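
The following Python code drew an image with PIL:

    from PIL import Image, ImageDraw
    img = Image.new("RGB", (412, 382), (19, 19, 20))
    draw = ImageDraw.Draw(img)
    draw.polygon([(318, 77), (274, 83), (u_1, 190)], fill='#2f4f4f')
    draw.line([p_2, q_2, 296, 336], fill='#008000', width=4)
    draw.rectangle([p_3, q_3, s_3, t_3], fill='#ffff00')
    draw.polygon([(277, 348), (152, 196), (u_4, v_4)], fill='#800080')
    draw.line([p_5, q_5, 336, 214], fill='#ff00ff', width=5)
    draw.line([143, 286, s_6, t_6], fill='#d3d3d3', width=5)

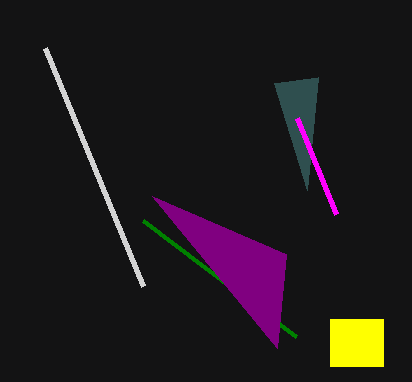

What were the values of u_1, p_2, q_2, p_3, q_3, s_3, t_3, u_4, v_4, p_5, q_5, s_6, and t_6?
u_1 = 307; p_2 = 143; q_2 = 220; p_3 = 330; q_3 = 319; s_3 = 383; t_3 = 366; u_4 = 286; v_4 = 254; p_5 = 297; q_5 = 118; s_6 = 45; t_6 = 48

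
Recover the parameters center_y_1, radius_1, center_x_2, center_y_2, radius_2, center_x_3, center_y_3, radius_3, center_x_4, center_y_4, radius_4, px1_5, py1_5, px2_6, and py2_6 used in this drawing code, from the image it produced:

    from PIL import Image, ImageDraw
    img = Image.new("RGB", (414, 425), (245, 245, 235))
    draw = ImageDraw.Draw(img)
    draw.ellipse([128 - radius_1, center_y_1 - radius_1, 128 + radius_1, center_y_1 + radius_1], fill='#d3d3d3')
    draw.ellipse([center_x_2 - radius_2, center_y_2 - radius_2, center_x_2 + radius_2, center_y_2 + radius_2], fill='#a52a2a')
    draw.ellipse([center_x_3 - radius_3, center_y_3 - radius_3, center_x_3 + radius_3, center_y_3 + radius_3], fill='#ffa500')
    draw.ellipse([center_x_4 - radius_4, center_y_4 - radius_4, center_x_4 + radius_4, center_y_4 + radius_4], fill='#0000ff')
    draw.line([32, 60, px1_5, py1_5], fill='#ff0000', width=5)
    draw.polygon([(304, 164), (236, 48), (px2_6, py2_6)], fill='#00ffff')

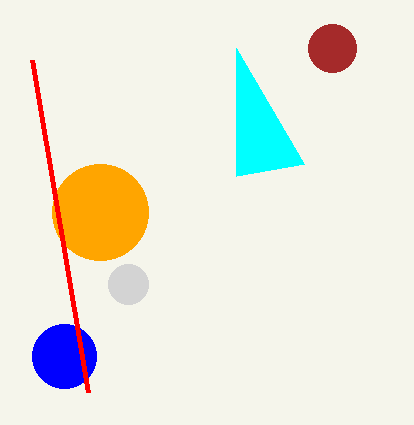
center_y_1 = 284
radius_1 = 20
center_x_2 = 332
center_y_2 = 48
radius_2 = 24
center_x_3 = 100
center_y_3 = 212
radius_3 = 48
center_x_4 = 64
center_y_4 = 356
radius_4 = 32
px1_5 = 88
py1_5 = 392
px2_6 = 236
py2_6 = 176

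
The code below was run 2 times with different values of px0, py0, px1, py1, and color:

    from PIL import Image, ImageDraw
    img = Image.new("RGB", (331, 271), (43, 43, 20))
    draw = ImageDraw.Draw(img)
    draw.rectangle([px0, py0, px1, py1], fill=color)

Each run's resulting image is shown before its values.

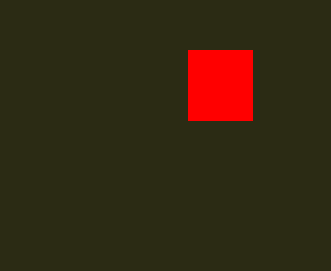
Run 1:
px0 = 188
py0 = 50
px1 = 252
py1 = 120
color = 'red'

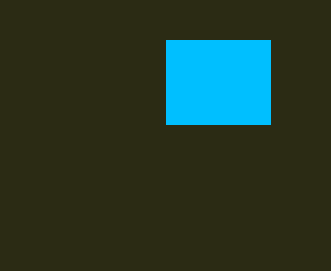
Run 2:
px0 = 166; py0 = 40; px1 = 270; py1 = 124; color = 'deepskyblue'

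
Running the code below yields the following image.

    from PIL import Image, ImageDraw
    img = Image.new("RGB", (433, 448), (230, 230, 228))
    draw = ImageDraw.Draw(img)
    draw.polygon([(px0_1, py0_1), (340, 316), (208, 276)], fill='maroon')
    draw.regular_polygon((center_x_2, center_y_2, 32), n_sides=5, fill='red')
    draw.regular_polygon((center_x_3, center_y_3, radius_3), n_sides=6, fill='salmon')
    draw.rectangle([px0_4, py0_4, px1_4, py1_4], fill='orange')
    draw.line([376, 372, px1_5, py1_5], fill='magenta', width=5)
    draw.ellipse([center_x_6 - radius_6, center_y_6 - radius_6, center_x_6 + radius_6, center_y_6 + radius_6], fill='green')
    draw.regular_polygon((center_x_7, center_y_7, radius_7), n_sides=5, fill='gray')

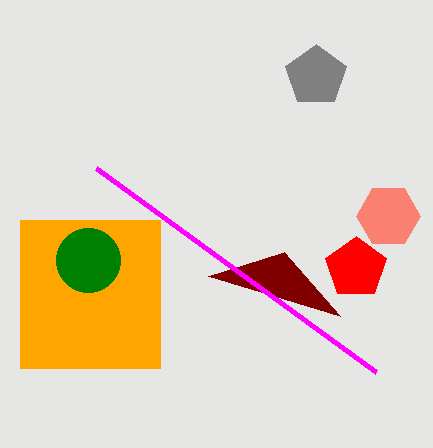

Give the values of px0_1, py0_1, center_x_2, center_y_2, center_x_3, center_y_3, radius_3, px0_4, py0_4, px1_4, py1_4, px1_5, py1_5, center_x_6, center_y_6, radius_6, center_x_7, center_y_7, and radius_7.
px0_1 = 284, py0_1 = 252, center_x_2 = 356, center_y_2 = 268, center_x_3 = 388, center_y_3 = 216, radius_3 = 32, px0_4 = 20, py0_4 = 220, px1_4 = 160, py1_4 = 368, px1_5 = 96, py1_5 = 168, center_x_6 = 88, center_y_6 = 260, radius_6 = 32, center_x_7 = 316, center_y_7 = 76, radius_7 = 32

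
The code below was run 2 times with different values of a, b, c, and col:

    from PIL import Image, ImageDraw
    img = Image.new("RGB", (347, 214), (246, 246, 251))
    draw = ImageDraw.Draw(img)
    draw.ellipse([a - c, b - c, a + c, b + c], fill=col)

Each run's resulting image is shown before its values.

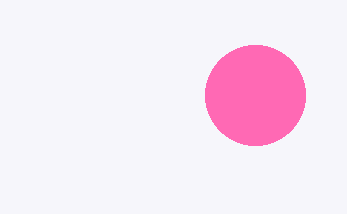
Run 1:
a = 255
b = 95
c = 50
col = 'hotpink'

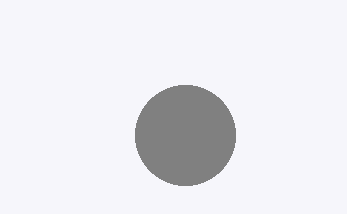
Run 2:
a = 185, b = 135, c = 50, col = 'gray'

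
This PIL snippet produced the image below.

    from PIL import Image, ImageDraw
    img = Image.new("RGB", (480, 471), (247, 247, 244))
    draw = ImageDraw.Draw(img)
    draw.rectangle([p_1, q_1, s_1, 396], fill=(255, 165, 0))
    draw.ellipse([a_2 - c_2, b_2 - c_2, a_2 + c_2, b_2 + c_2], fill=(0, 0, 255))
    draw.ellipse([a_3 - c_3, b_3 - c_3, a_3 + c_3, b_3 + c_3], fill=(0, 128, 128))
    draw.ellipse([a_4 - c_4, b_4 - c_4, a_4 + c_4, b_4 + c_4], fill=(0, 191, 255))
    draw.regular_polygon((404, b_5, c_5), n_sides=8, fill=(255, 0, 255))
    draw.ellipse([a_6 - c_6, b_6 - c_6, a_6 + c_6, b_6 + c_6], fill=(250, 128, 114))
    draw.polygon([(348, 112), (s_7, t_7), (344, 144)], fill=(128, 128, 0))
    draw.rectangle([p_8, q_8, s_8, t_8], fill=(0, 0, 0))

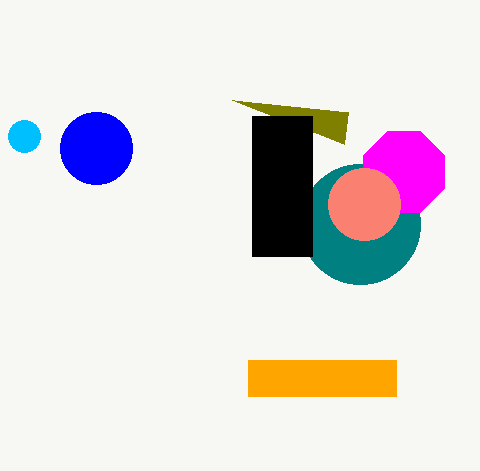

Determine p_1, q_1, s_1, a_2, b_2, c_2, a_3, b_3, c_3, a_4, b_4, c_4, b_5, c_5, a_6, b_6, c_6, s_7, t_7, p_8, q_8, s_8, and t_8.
p_1 = 248
q_1 = 360
s_1 = 396
a_2 = 96
b_2 = 148
c_2 = 36
a_3 = 360
b_3 = 224
c_3 = 60
a_4 = 24
b_4 = 136
c_4 = 16
b_5 = 172
c_5 = 44
a_6 = 364
b_6 = 204
c_6 = 36
s_7 = 232
t_7 = 100
p_8 = 252
q_8 = 116
s_8 = 312
t_8 = 256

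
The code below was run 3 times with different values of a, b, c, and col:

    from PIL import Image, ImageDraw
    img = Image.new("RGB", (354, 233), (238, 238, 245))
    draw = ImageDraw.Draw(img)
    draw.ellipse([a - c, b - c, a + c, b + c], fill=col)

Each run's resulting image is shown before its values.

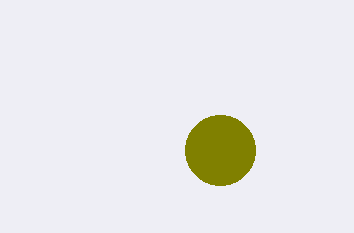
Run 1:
a = 220
b = 150
c = 35
col = 'olive'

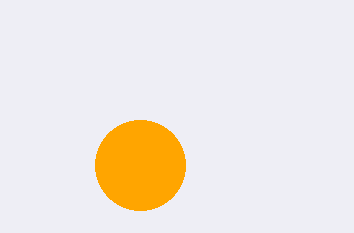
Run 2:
a = 140; b = 165; c = 45; col = 'orange'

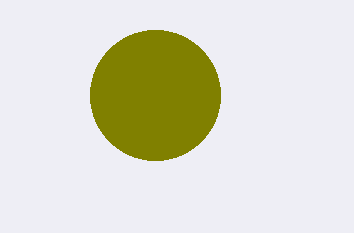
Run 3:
a = 155, b = 95, c = 65, col = 'olive'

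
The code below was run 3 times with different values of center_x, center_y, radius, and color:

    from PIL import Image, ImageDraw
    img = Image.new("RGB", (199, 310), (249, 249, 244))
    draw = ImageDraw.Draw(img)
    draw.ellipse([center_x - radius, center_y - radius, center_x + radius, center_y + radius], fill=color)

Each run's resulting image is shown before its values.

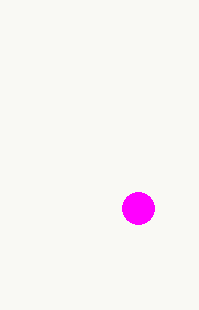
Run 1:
center_x = 138
center_y = 208
radius = 16
color = 'magenta'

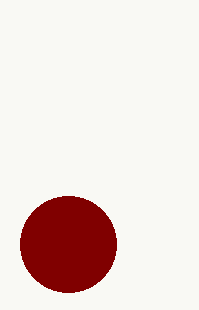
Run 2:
center_x = 68; center_y = 244; radius = 48; color = 'maroon'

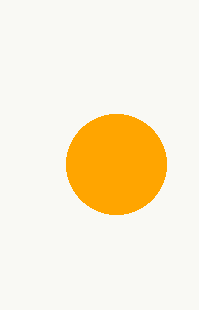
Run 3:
center_x = 116, center_y = 164, radius = 50, color = 'orange'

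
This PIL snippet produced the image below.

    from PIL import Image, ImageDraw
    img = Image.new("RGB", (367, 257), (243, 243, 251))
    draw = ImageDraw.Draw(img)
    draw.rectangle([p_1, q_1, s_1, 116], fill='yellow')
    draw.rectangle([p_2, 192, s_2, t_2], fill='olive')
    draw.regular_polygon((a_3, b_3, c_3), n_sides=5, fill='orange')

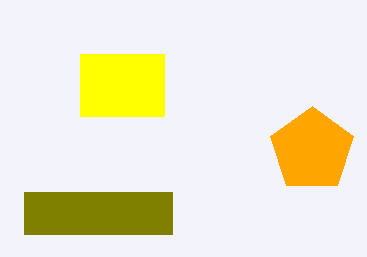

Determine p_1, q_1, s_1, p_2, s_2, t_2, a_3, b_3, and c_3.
p_1 = 80, q_1 = 54, s_1 = 164, p_2 = 24, s_2 = 172, t_2 = 234, a_3 = 312, b_3 = 150, c_3 = 44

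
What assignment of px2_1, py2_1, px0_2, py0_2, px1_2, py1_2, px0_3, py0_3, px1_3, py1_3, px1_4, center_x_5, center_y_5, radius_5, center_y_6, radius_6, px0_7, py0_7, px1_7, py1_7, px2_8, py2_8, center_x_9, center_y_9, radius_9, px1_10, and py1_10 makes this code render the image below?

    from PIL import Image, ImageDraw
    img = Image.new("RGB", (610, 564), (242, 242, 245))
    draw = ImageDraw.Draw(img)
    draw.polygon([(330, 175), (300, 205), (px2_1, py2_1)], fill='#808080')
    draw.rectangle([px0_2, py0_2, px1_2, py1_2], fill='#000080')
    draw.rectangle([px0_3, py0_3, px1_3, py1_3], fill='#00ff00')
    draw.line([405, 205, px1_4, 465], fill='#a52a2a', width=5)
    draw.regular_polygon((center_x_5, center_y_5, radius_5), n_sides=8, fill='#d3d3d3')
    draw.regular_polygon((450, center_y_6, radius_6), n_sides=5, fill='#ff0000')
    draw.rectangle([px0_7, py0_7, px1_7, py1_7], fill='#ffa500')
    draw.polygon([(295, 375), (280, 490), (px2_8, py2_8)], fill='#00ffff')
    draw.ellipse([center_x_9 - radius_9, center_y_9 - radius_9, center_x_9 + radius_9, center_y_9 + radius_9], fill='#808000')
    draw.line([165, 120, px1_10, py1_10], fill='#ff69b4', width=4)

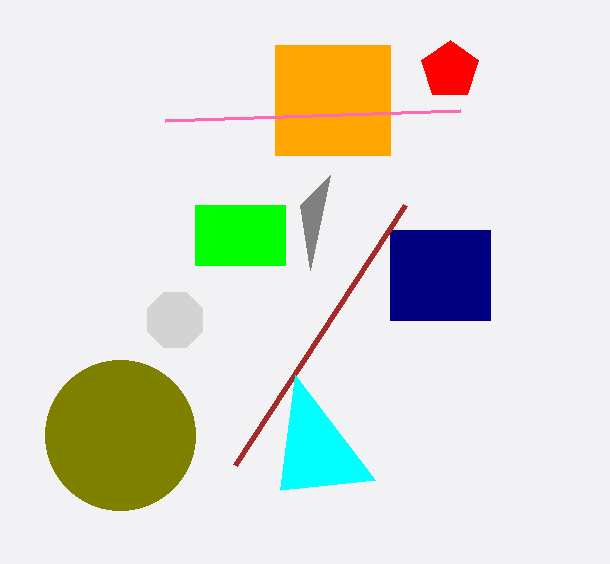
px2_1 = 310; py2_1 = 270; px0_2 = 390; py0_2 = 230; px1_2 = 490; py1_2 = 320; px0_3 = 195; py0_3 = 205; px1_3 = 285; py1_3 = 265; px1_4 = 235; center_x_5 = 175; center_y_5 = 320; radius_5 = 30; center_y_6 = 70; radius_6 = 30; px0_7 = 275; py0_7 = 45; px1_7 = 390; py1_7 = 155; px2_8 = 375; py2_8 = 480; center_x_9 = 120; center_y_9 = 435; radius_9 = 75; px1_10 = 460; py1_10 = 110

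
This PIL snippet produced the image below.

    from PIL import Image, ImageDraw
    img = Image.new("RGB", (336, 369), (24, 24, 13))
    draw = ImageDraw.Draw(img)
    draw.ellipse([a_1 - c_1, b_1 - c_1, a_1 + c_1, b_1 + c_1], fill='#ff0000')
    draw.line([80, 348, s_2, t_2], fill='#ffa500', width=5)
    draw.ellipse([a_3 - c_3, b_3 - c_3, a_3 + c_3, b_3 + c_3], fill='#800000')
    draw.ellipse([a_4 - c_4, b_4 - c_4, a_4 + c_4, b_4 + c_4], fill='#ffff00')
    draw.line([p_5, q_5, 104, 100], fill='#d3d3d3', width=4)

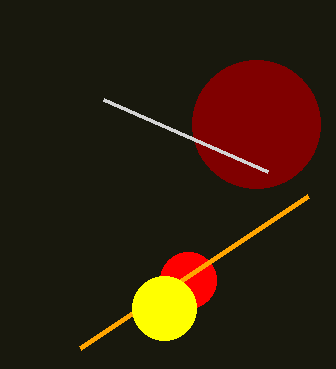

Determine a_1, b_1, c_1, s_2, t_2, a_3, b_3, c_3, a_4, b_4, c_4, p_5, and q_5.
a_1 = 188; b_1 = 280; c_1 = 28; s_2 = 308; t_2 = 196; a_3 = 256; b_3 = 124; c_3 = 64; a_4 = 164; b_4 = 308; c_4 = 32; p_5 = 268; q_5 = 172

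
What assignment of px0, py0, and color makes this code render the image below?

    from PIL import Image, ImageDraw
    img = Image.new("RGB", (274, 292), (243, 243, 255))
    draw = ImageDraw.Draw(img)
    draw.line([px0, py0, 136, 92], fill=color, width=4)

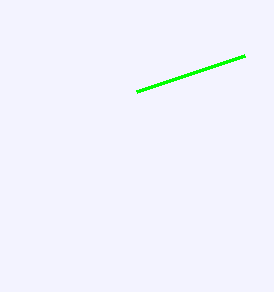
px0 = 244, py0 = 56, color = 'lime'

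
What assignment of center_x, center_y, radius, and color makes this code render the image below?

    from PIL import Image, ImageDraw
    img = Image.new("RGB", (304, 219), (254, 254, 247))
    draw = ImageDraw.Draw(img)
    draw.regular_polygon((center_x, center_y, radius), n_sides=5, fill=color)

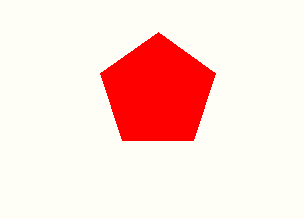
center_x = 158, center_y = 92, radius = 60, color = 'red'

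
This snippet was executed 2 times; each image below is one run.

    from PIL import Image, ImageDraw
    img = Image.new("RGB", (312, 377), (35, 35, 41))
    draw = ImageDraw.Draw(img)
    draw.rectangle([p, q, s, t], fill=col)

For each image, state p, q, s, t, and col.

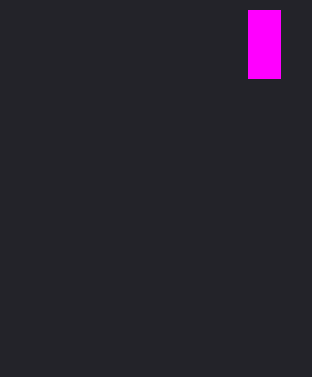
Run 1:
p = 248, q = 10, s = 280, t = 78, col = 'magenta'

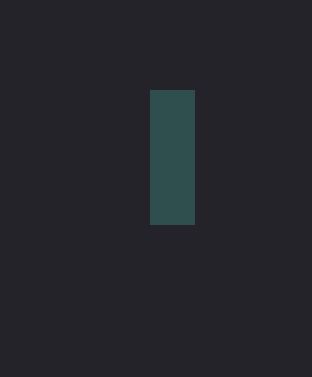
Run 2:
p = 150, q = 90, s = 194, t = 224, col = 'darkslategray'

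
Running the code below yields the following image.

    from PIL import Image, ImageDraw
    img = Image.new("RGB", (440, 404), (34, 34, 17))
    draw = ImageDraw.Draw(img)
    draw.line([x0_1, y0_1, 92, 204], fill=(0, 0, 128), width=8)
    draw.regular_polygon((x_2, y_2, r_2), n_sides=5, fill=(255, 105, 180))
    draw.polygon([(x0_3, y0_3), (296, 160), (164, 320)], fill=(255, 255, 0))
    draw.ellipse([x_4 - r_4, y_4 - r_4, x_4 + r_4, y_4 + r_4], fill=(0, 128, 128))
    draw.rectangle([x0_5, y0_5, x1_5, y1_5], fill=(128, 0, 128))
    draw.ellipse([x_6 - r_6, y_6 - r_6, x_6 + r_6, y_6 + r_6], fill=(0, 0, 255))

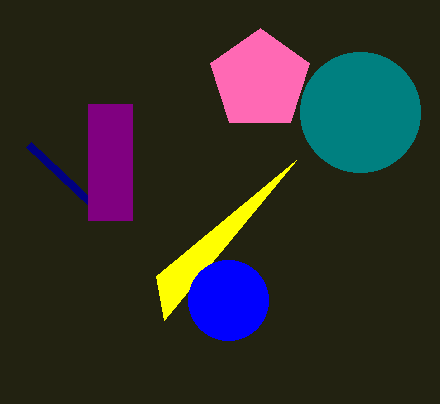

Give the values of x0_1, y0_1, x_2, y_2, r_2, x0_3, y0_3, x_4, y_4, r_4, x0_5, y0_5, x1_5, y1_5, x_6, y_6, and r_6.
x0_1 = 28, y0_1 = 144, x_2 = 260, y_2 = 80, r_2 = 52, x0_3 = 156, y0_3 = 276, x_4 = 360, y_4 = 112, r_4 = 60, x0_5 = 88, y0_5 = 104, x1_5 = 132, y1_5 = 220, x_6 = 228, y_6 = 300, r_6 = 40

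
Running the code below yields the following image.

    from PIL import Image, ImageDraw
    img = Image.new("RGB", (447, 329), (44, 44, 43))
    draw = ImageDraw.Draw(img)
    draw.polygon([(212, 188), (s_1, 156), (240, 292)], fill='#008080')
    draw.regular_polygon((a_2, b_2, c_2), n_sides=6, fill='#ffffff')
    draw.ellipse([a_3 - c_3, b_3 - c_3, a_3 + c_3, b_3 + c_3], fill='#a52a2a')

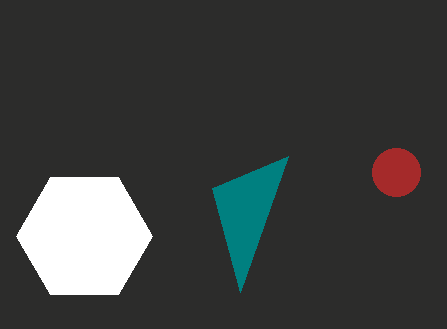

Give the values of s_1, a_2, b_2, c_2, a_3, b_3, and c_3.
s_1 = 288, a_2 = 84, b_2 = 236, c_2 = 68, a_3 = 396, b_3 = 172, c_3 = 24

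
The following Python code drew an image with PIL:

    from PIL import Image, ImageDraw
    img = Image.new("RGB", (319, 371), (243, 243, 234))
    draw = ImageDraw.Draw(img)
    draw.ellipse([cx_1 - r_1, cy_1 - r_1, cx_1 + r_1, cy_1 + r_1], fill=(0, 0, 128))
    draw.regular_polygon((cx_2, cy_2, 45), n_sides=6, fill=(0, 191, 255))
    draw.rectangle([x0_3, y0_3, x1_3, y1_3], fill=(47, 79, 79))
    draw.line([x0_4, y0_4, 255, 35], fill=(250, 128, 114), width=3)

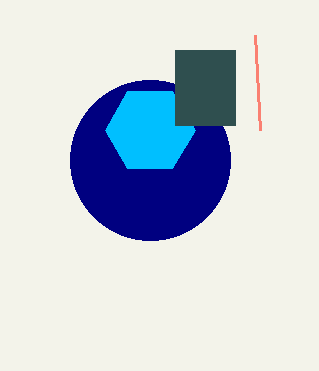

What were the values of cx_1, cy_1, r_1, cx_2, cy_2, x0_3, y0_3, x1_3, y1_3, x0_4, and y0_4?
cx_1 = 150
cy_1 = 160
r_1 = 80
cx_2 = 150
cy_2 = 130
x0_3 = 175
y0_3 = 50
x1_3 = 235
y1_3 = 125
x0_4 = 260
y0_4 = 130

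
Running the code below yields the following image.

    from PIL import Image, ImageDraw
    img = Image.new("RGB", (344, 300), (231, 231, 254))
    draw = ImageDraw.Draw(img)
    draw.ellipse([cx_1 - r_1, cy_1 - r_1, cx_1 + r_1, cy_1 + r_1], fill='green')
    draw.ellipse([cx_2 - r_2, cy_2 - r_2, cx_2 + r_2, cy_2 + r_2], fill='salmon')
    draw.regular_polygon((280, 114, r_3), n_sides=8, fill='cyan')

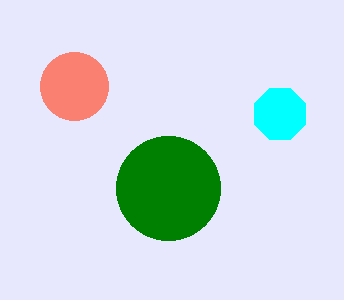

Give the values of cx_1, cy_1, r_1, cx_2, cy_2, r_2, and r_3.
cx_1 = 168, cy_1 = 188, r_1 = 52, cx_2 = 74, cy_2 = 86, r_2 = 34, r_3 = 28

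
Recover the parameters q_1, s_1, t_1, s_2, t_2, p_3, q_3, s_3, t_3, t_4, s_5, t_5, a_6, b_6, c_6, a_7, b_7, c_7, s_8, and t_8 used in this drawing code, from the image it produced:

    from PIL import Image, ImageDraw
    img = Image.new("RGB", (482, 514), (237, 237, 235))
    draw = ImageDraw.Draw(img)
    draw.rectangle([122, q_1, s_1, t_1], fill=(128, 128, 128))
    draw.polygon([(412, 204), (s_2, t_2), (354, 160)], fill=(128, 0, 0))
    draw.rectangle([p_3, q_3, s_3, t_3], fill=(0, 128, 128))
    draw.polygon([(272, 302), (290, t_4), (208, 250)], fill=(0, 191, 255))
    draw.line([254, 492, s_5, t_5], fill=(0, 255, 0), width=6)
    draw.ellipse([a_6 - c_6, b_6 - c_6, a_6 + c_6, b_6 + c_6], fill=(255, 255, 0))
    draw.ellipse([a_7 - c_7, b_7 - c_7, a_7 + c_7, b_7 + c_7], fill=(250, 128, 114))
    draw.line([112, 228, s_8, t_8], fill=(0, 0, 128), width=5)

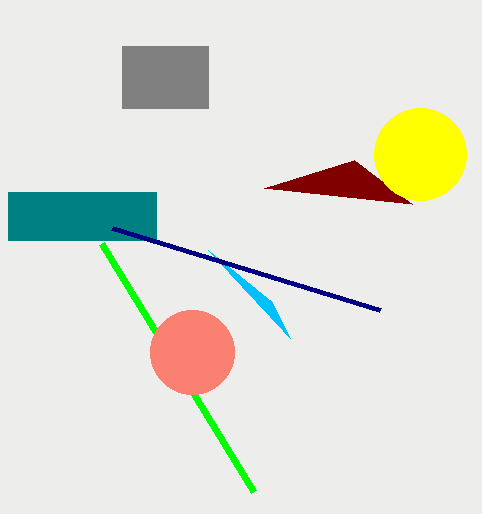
q_1 = 46
s_1 = 208
t_1 = 108
s_2 = 264
t_2 = 188
p_3 = 8
q_3 = 192
s_3 = 156
t_3 = 240
t_4 = 338
s_5 = 102
t_5 = 244
a_6 = 420
b_6 = 154
c_6 = 46
a_7 = 192
b_7 = 352
c_7 = 42
s_8 = 380
t_8 = 310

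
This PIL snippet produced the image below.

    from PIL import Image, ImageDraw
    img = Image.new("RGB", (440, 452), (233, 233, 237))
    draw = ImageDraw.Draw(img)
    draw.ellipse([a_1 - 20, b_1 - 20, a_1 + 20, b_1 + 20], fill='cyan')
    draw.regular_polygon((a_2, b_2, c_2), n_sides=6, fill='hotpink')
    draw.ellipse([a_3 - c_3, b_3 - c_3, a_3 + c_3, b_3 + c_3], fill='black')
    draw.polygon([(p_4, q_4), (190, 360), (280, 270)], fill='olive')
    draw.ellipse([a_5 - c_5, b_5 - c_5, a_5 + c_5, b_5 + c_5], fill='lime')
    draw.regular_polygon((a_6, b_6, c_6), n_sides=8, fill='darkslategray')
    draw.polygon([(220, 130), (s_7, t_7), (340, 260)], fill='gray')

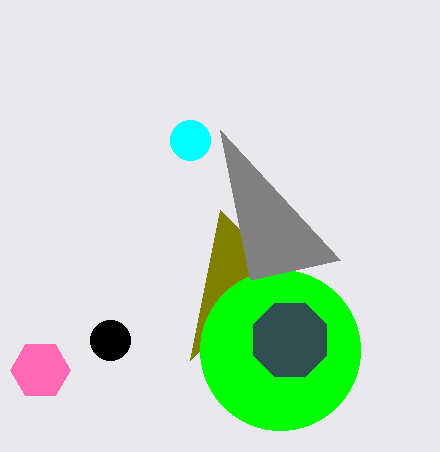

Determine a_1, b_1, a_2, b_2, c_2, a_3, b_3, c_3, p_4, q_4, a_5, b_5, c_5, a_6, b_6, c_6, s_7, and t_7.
a_1 = 190; b_1 = 140; a_2 = 40; b_2 = 370; c_2 = 30; a_3 = 110; b_3 = 340; c_3 = 20; p_4 = 220; q_4 = 210; a_5 = 280; b_5 = 350; c_5 = 80; a_6 = 290; b_6 = 340; c_6 = 40; s_7 = 250; t_7 = 280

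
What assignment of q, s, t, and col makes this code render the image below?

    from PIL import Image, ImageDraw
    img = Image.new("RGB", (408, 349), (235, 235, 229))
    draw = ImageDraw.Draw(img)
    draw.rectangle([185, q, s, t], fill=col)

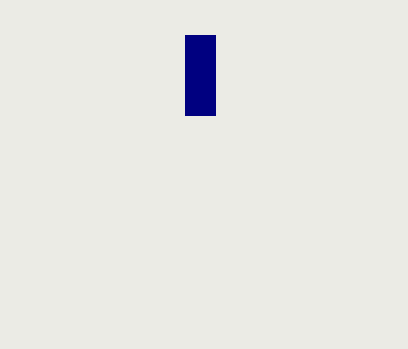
q = 35, s = 215, t = 115, col = 'navy'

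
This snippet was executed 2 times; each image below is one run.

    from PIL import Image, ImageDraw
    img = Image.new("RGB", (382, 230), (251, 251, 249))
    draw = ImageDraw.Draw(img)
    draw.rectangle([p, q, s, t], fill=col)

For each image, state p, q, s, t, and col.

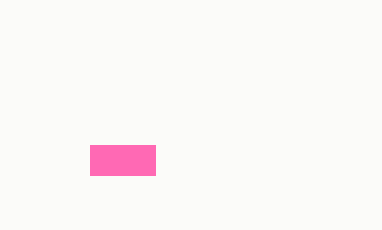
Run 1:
p = 90; q = 145; s = 155; t = 175; col = 'hotpink'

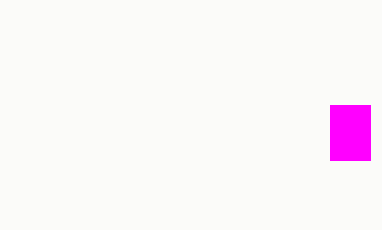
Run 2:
p = 330; q = 105; s = 370; t = 160; col = 'magenta'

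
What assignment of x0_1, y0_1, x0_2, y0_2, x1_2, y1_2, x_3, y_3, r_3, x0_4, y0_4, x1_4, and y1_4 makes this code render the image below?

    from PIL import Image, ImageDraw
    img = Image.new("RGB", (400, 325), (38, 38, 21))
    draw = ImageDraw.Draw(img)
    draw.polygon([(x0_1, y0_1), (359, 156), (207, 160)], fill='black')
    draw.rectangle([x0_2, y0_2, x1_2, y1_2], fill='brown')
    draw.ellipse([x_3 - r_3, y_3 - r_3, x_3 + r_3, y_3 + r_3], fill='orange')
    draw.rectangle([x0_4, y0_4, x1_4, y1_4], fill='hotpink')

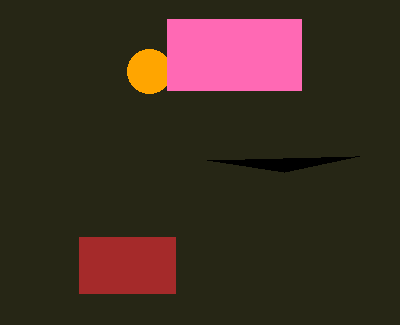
x0_1 = 284
y0_1 = 172
x0_2 = 79
y0_2 = 237
x1_2 = 175
y1_2 = 293
x_3 = 149
y_3 = 71
r_3 = 22
x0_4 = 167
y0_4 = 19
x1_4 = 301
y1_4 = 90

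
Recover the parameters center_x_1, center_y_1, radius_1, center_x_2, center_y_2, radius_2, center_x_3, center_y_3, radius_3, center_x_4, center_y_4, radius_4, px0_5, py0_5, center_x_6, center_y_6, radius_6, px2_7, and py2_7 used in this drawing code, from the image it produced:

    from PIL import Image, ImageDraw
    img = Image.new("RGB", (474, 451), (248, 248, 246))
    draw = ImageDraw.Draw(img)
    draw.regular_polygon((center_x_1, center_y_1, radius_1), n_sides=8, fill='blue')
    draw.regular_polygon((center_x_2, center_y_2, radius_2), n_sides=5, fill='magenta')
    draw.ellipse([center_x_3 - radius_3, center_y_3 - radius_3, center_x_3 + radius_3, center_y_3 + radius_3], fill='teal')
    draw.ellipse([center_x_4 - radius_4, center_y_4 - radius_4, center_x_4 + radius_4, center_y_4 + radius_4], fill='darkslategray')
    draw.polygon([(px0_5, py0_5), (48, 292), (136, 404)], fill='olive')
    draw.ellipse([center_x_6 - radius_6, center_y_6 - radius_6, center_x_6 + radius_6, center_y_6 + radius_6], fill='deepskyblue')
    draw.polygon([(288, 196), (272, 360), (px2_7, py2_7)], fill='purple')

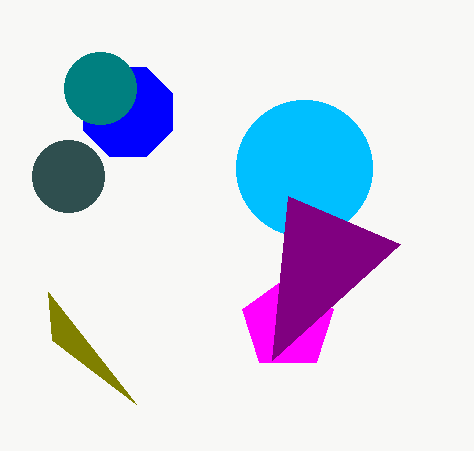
center_x_1 = 128
center_y_1 = 112
radius_1 = 48
center_x_2 = 288
center_y_2 = 324
radius_2 = 48
center_x_3 = 100
center_y_3 = 88
radius_3 = 36
center_x_4 = 68
center_y_4 = 176
radius_4 = 36
px0_5 = 52
py0_5 = 340
center_x_6 = 304
center_y_6 = 168
radius_6 = 68
px2_7 = 400
py2_7 = 244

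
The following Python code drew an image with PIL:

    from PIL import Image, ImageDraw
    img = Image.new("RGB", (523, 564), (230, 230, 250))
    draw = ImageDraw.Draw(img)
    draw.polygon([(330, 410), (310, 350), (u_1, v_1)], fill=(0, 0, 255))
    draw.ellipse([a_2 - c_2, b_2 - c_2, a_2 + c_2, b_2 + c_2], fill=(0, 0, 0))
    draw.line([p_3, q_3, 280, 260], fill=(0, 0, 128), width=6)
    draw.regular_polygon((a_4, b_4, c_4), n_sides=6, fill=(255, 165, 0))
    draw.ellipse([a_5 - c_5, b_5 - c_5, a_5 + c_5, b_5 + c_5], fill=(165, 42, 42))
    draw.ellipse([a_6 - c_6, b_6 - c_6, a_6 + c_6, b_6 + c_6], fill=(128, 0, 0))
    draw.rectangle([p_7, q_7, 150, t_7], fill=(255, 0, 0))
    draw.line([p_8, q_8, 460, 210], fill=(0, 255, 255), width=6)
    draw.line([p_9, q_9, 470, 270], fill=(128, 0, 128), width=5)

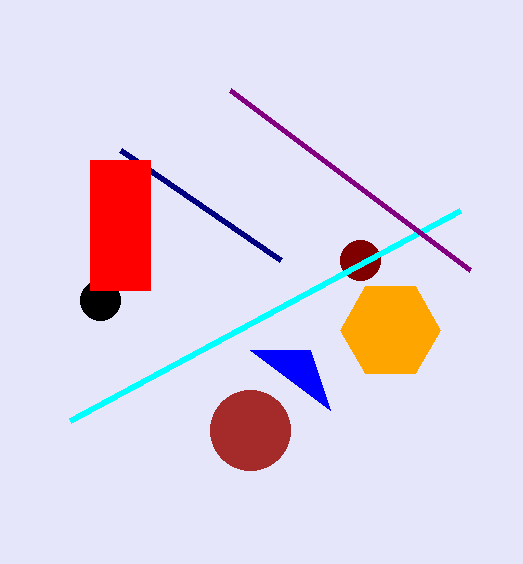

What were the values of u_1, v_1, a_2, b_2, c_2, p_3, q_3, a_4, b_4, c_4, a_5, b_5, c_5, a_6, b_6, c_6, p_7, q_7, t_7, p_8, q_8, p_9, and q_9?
u_1 = 250; v_1 = 350; a_2 = 100; b_2 = 300; c_2 = 20; p_3 = 120; q_3 = 150; a_4 = 390; b_4 = 330; c_4 = 50; a_5 = 250; b_5 = 430; c_5 = 40; a_6 = 360; b_6 = 260; c_6 = 20; p_7 = 90; q_7 = 160; t_7 = 290; p_8 = 70; q_8 = 420; p_9 = 230; q_9 = 90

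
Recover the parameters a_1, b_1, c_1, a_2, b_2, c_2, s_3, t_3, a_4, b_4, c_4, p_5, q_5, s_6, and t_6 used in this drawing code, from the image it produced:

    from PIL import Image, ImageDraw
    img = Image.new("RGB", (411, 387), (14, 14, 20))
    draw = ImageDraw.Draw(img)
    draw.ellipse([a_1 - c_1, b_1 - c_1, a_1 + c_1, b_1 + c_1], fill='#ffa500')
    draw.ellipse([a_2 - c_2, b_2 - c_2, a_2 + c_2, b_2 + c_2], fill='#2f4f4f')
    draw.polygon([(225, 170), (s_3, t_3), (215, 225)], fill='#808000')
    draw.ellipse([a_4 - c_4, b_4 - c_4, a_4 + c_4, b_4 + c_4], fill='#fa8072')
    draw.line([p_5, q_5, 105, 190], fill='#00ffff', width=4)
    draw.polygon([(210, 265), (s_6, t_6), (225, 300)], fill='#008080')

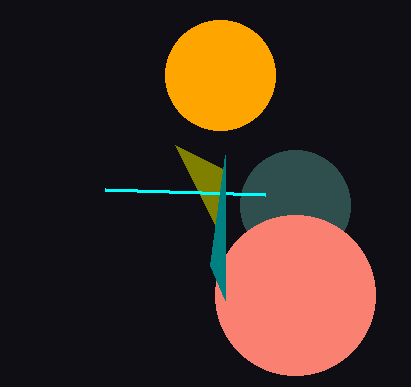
a_1 = 220; b_1 = 75; c_1 = 55; a_2 = 295; b_2 = 205; c_2 = 55; s_3 = 175; t_3 = 145; a_4 = 295; b_4 = 295; c_4 = 80; p_5 = 265; q_5 = 195; s_6 = 225; t_6 = 155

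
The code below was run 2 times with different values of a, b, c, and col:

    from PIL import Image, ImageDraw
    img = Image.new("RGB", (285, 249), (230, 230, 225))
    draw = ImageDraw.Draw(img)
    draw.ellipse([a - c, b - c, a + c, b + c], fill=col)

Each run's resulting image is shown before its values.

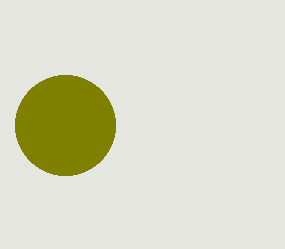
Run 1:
a = 65; b = 125; c = 50; col = 'olive'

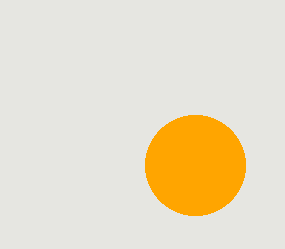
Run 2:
a = 195, b = 165, c = 50, col = 'orange'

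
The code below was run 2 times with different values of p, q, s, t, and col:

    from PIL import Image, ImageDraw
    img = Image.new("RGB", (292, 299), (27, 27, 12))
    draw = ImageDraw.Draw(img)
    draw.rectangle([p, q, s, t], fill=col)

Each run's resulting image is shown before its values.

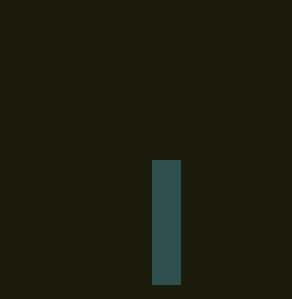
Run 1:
p = 152; q = 160; s = 180; t = 284; col = 'darkslategray'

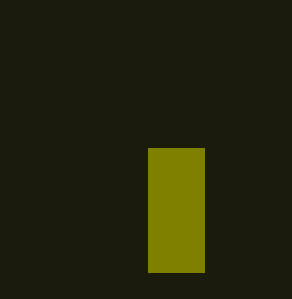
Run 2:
p = 148
q = 148
s = 204
t = 272
col = 'olive'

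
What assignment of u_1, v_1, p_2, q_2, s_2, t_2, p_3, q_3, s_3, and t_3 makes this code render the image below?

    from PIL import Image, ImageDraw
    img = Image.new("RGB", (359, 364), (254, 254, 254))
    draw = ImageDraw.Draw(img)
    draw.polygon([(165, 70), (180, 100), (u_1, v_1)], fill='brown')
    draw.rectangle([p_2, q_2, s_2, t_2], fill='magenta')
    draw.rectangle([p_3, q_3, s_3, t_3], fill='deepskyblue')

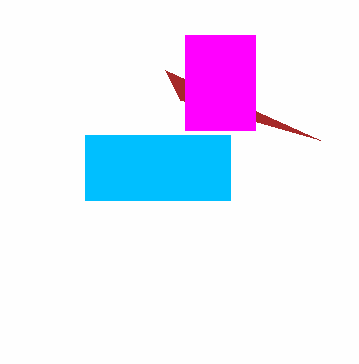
u_1 = 320, v_1 = 140, p_2 = 185, q_2 = 35, s_2 = 255, t_2 = 130, p_3 = 85, q_3 = 135, s_3 = 230, t_3 = 200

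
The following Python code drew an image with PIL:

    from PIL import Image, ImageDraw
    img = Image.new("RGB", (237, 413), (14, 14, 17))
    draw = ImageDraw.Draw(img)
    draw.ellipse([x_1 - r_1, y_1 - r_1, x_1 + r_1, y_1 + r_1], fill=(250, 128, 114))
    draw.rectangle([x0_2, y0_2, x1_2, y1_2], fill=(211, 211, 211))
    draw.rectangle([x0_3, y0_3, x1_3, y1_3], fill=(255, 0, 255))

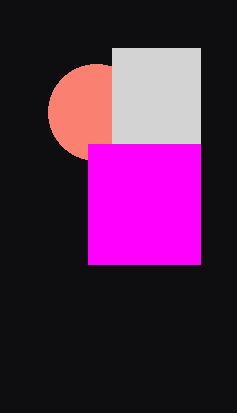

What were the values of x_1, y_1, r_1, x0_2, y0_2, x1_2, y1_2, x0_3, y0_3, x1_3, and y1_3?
x_1 = 96; y_1 = 112; r_1 = 48; x0_2 = 112; y0_2 = 48; x1_2 = 200; y1_2 = 144; x0_3 = 88; y0_3 = 144; x1_3 = 200; y1_3 = 264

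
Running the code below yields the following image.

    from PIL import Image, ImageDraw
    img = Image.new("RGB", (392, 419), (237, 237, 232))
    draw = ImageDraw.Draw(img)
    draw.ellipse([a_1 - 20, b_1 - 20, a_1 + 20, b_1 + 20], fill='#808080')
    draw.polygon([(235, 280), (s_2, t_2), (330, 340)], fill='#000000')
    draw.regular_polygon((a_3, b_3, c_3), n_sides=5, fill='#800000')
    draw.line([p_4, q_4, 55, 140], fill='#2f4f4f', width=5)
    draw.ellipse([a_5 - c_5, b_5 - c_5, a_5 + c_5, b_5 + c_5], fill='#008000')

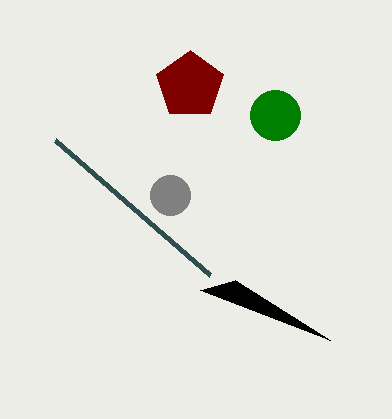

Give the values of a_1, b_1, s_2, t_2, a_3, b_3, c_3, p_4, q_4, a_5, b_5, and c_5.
a_1 = 170
b_1 = 195
s_2 = 200
t_2 = 290
a_3 = 190
b_3 = 85
c_3 = 35
p_4 = 210
q_4 = 275
a_5 = 275
b_5 = 115
c_5 = 25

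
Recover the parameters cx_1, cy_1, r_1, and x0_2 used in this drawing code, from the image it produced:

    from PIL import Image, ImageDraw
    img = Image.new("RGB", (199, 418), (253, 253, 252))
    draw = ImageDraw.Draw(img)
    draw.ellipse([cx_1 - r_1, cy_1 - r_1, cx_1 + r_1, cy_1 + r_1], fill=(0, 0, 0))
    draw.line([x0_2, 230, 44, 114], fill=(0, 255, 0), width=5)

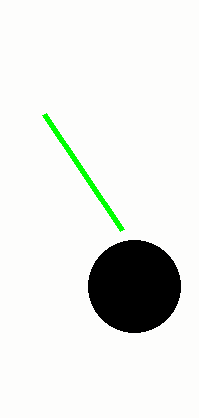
cx_1 = 134, cy_1 = 286, r_1 = 46, x0_2 = 122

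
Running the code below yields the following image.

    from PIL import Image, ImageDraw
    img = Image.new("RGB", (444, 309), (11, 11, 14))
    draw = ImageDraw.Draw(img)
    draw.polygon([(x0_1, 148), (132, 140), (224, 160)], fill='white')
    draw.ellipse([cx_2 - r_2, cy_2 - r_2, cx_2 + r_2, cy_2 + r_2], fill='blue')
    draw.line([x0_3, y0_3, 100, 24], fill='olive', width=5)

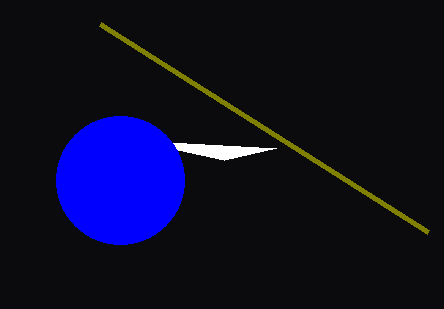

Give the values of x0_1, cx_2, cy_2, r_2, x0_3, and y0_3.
x0_1 = 276, cx_2 = 120, cy_2 = 180, r_2 = 64, x0_3 = 428, y0_3 = 232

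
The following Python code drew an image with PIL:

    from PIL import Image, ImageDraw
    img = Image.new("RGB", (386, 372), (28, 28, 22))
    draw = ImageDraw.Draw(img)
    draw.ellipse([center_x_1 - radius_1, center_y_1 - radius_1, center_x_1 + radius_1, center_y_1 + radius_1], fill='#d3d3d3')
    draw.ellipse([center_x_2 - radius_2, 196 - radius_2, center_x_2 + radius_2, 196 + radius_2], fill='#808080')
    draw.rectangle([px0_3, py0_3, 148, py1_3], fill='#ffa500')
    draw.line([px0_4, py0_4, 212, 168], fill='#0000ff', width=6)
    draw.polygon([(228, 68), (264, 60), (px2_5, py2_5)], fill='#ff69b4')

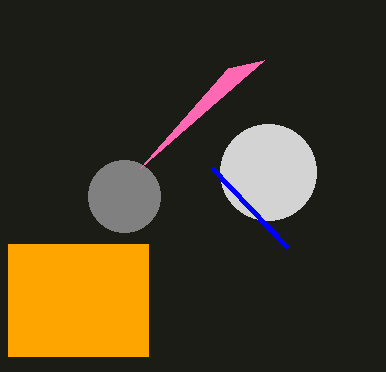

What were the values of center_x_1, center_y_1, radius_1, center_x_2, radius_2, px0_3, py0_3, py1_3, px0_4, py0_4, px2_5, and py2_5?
center_x_1 = 268
center_y_1 = 172
radius_1 = 48
center_x_2 = 124
radius_2 = 36
px0_3 = 8
py0_3 = 244
py1_3 = 356
px0_4 = 288
py0_4 = 248
px2_5 = 140
py2_5 = 168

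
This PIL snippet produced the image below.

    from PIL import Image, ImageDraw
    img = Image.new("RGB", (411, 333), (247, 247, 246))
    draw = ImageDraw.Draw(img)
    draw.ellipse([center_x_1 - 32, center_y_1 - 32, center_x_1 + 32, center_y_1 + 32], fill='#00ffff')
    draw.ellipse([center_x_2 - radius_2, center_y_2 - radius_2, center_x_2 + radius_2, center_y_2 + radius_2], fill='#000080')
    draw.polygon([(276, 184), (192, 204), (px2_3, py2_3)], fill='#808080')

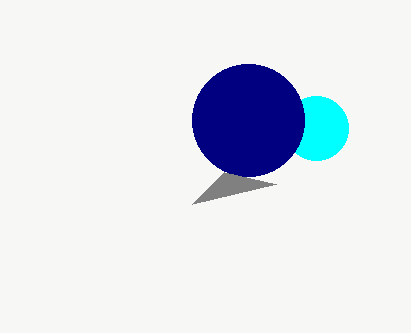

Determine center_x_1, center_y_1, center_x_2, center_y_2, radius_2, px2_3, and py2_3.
center_x_1 = 316, center_y_1 = 128, center_x_2 = 248, center_y_2 = 120, radius_2 = 56, px2_3 = 224, py2_3 = 172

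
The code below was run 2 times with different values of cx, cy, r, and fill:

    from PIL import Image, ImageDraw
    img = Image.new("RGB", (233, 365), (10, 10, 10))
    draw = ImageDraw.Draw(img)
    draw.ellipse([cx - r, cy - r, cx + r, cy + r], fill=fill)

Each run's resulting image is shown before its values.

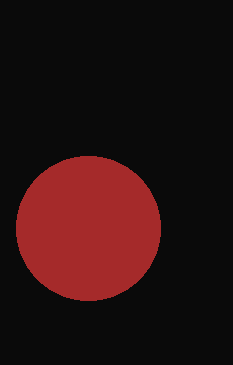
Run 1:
cx = 88
cy = 228
r = 72
fill = 'brown'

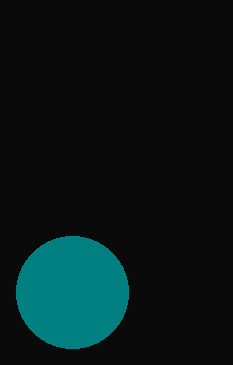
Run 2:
cx = 72
cy = 292
r = 56
fill = 'teal'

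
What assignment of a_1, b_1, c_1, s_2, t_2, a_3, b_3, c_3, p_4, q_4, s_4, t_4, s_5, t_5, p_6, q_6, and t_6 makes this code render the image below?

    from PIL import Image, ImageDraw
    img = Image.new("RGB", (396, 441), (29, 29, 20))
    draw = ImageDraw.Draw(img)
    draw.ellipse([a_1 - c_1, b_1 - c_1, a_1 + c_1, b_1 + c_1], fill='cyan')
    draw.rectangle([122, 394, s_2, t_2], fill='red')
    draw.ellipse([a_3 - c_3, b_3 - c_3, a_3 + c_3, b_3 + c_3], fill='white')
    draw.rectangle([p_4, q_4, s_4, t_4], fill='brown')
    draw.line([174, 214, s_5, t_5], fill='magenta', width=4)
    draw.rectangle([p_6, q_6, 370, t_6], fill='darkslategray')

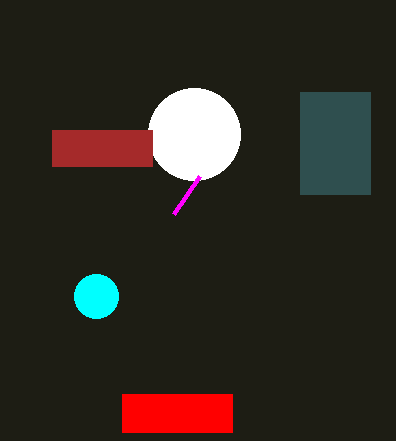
a_1 = 96
b_1 = 296
c_1 = 22
s_2 = 232
t_2 = 432
a_3 = 194
b_3 = 134
c_3 = 46
p_4 = 52
q_4 = 130
s_4 = 152
t_4 = 166
s_5 = 200
t_5 = 176
p_6 = 300
q_6 = 92
t_6 = 194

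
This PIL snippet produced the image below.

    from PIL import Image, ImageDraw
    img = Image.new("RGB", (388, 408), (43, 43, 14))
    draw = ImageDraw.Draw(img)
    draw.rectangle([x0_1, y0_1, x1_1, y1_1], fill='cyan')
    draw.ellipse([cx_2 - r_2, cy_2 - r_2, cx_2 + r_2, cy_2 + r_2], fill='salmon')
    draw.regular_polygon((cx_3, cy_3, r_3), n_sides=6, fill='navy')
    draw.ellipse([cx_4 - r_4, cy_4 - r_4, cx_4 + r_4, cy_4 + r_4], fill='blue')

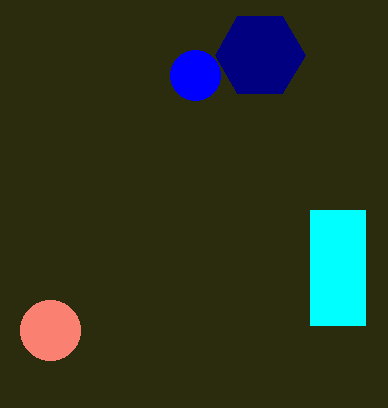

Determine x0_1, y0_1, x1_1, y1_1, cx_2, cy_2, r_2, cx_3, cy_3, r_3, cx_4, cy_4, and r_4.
x0_1 = 310
y0_1 = 210
x1_1 = 365
y1_1 = 325
cx_2 = 50
cy_2 = 330
r_2 = 30
cx_3 = 260
cy_3 = 55
r_3 = 45
cx_4 = 195
cy_4 = 75
r_4 = 25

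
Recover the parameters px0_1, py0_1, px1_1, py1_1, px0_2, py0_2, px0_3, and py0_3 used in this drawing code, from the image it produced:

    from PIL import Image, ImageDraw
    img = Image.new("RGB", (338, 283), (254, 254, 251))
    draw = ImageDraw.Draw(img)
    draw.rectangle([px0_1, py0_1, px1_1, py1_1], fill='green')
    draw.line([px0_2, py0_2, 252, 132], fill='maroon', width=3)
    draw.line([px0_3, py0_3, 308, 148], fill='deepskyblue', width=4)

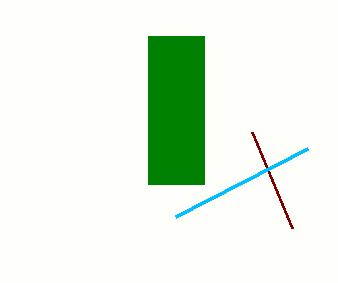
px0_1 = 148
py0_1 = 36
px1_1 = 204
py1_1 = 184
px0_2 = 292
py0_2 = 228
px0_3 = 176
py0_3 = 216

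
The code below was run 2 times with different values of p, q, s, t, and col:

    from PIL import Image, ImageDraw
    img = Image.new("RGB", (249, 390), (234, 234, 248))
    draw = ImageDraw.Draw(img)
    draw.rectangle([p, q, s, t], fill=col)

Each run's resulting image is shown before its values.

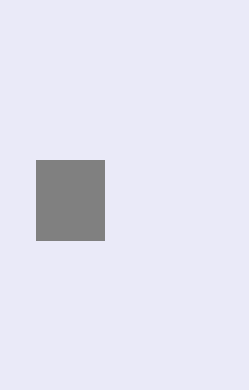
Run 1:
p = 36; q = 160; s = 104; t = 240; col = 'gray'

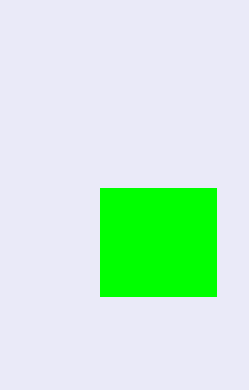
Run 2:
p = 100, q = 188, s = 216, t = 296, col = 'lime'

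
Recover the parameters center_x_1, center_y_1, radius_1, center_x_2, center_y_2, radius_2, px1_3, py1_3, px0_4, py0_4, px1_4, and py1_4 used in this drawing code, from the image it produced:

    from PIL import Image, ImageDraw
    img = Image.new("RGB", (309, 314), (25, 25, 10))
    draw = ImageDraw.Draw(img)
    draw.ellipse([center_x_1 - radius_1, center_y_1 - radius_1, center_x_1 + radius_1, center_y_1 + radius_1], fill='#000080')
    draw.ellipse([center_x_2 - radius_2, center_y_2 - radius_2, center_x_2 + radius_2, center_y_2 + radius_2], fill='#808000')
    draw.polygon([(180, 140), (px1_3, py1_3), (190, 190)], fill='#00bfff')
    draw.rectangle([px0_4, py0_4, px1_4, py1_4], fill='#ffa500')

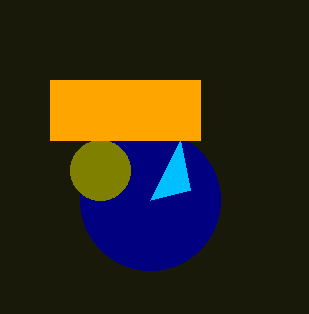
center_x_1 = 150, center_y_1 = 200, radius_1 = 70, center_x_2 = 100, center_y_2 = 170, radius_2 = 30, px1_3 = 150, py1_3 = 200, px0_4 = 50, py0_4 = 80, px1_4 = 200, py1_4 = 140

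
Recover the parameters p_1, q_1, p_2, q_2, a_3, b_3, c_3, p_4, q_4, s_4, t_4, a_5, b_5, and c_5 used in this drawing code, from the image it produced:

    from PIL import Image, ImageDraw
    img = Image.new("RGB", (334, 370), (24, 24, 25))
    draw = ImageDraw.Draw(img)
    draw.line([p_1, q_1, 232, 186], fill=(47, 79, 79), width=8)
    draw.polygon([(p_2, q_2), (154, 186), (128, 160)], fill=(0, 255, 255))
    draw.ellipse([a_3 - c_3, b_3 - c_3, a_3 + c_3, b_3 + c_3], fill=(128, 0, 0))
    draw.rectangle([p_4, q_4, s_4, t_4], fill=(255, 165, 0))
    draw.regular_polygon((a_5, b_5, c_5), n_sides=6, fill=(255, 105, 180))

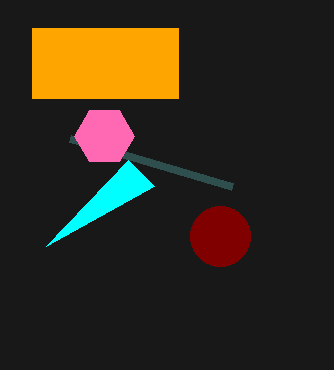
p_1 = 70; q_1 = 138; p_2 = 46; q_2 = 246; a_3 = 220; b_3 = 236; c_3 = 30; p_4 = 32; q_4 = 28; s_4 = 178; t_4 = 98; a_5 = 104; b_5 = 136; c_5 = 30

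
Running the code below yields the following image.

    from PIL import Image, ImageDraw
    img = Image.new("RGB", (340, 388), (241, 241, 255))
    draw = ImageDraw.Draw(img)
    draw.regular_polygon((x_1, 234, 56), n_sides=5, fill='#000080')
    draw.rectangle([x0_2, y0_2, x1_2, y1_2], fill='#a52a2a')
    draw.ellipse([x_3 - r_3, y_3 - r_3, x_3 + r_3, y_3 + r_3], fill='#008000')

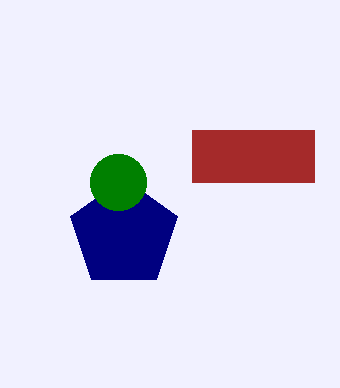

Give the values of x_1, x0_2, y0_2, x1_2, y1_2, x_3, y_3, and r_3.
x_1 = 124, x0_2 = 192, y0_2 = 130, x1_2 = 314, y1_2 = 182, x_3 = 118, y_3 = 182, r_3 = 28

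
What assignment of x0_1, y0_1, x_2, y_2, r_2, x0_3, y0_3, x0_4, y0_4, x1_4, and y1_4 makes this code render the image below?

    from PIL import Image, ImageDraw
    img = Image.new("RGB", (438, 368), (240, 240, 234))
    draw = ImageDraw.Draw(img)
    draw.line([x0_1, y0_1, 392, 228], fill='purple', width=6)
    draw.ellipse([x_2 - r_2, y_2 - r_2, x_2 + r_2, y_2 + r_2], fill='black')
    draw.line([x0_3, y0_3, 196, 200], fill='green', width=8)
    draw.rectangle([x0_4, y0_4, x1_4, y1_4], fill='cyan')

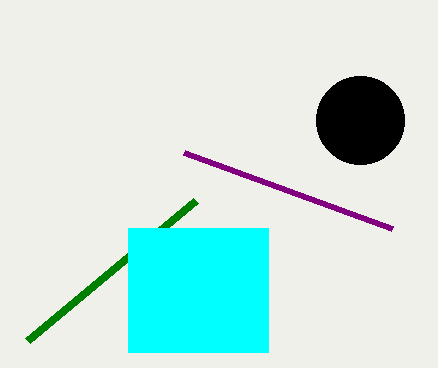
x0_1 = 184; y0_1 = 152; x_2 = 360; y_2 = 120; r_2 = 44; x0_3 = 28; y0_3 = 340; x0_4 = 128; y0_4 = 228; x1_4 = 268; y1_4 = 352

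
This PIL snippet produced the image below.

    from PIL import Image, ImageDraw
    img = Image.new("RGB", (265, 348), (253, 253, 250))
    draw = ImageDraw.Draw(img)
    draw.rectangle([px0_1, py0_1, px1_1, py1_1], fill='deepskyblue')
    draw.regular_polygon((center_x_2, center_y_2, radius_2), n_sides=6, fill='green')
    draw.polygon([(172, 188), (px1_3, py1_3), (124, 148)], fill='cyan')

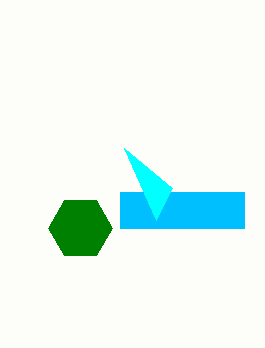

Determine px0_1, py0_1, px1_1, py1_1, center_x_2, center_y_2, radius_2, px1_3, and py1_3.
px0_1 = 120; py0_1 = 192; px1_1 = 244; py1_1 = 228; center_x_2 = 80; center_y_2 = 228; radius_2 = 32; px1_3 = 156; py1_3 = 220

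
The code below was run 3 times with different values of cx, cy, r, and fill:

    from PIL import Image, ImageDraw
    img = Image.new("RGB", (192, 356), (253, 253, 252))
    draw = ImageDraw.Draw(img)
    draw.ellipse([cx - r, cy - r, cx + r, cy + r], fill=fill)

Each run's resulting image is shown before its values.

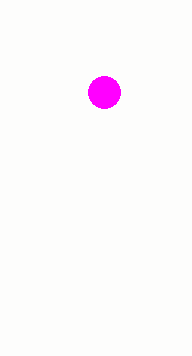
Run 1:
cx = 104
cy = 92
r = 16
fill = 'magenta'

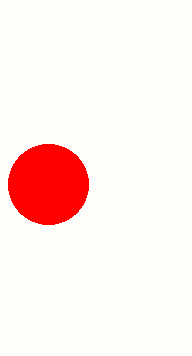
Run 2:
cx = 48; cy = 184; r = 40; fill = 'red'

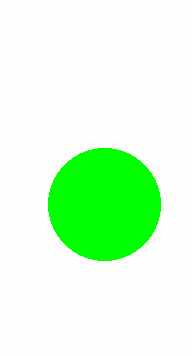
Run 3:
cx = 104; cy = 204; r = 56; fill = 'lime'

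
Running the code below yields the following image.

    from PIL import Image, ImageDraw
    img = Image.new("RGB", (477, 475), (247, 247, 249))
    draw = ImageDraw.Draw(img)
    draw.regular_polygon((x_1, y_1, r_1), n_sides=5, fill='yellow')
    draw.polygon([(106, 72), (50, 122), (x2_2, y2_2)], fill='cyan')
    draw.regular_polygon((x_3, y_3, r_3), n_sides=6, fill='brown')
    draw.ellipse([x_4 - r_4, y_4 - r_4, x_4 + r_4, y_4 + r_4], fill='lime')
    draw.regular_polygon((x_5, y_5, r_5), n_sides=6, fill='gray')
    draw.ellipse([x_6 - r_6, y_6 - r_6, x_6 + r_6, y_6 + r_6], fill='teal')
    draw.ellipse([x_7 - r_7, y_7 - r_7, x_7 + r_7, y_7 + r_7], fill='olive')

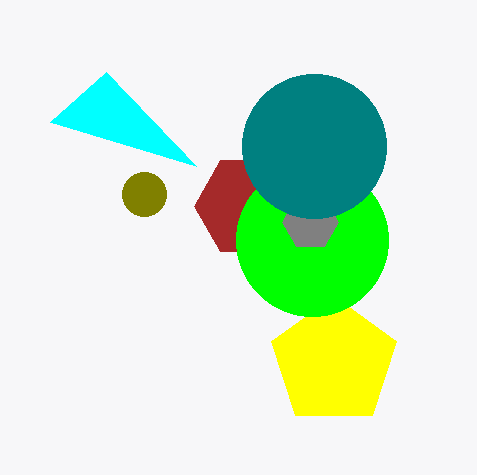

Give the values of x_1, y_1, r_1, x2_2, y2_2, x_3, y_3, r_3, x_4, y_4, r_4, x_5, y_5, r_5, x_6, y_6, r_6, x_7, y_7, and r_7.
x_1 = 334; y_1 = 362; r_1 = 66; x2_2 = 196; y2_2 = 166; x_3 = 246; y_3 = 206; r_3 = 52; x_4 = 312; y_4 = 240; r_4 = 76; x_5 = 310; y_5 = 222; r_5 = 28; x_6 = 314; y_6 = 146; r_6 = 72; x_7 = 144; y_7 = 194; r_7 = 22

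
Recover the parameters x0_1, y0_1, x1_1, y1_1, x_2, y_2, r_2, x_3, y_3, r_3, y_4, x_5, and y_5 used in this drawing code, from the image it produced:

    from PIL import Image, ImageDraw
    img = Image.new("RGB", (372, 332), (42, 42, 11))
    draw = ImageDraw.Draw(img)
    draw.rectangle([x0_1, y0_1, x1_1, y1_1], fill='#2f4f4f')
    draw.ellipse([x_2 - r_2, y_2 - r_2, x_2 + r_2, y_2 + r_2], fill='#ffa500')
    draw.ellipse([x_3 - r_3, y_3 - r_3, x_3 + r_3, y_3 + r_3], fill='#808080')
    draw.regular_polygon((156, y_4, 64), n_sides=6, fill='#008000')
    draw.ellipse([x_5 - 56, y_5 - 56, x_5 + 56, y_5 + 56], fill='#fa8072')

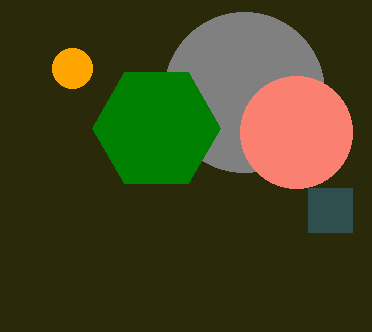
x0_1 = 308; y0_1 = 188; x1_1 = 352; y1_1 = 232; x_2 = 72; y_2 = 68; r_2 = 20; x_3 = 244; y_3 = 92; r_3 = 80; y_4 = 128; x_5 = 296; y_5 = 132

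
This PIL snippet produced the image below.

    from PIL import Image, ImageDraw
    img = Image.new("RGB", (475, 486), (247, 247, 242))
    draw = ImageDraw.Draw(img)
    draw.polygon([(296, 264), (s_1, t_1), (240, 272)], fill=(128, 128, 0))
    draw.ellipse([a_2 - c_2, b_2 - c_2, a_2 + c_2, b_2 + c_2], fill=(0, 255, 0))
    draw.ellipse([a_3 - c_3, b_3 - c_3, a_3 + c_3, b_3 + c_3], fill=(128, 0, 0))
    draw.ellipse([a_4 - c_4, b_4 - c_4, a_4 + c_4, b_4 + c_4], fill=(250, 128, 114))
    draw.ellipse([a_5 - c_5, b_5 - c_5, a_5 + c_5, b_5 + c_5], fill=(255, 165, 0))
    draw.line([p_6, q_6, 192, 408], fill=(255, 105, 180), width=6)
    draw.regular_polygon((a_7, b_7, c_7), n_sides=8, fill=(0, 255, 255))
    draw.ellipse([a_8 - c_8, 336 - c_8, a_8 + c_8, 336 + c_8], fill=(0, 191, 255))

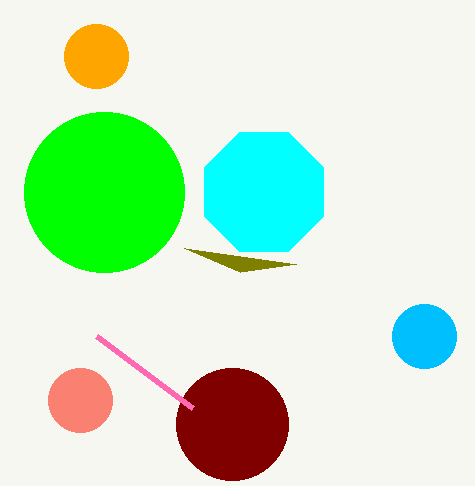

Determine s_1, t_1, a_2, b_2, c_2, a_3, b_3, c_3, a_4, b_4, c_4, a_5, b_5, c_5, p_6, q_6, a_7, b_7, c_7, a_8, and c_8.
s_1 = 184
t_1 = 248
a_2 = 104
b_2 = 192
c_2 = 80
a_3 = 232
b_3 = 424
c_3 = 56
a_4 = 80
b_4 = 400
c_4 = 32
a_5 = 96
b_5 = 56
c_5 = 32
p_6 = 96
q_6 = 336
a_7 = 264
b_7 = 192
c_7 = 64
a_8 = 424
c_8 = 32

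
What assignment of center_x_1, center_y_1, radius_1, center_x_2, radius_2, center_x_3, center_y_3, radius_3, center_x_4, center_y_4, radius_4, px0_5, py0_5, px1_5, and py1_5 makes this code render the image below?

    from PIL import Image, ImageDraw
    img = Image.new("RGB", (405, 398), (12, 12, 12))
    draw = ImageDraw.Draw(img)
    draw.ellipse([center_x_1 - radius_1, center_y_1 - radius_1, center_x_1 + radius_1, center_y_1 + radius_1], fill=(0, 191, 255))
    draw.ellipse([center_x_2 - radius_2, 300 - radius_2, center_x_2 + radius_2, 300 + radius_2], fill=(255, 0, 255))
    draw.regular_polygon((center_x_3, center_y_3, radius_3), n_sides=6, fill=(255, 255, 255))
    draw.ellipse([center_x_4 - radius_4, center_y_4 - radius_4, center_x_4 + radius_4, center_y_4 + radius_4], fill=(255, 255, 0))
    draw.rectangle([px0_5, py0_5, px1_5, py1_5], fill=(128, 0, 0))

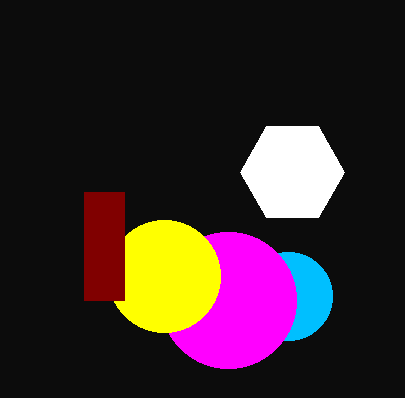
center_x_1 = 288, center_y_1 = 296, radius_1 = 44, center_x_2 = 228, radius_2 = 68, center_x_3 = 292, center_y_3 = 172, radius_3 = 52, center_x_4 = 164, center_y_4 = 276, radius_4 = 56, px0_5 = 84, py0_5 = 192, px1_5 = 124, py1_5 = 300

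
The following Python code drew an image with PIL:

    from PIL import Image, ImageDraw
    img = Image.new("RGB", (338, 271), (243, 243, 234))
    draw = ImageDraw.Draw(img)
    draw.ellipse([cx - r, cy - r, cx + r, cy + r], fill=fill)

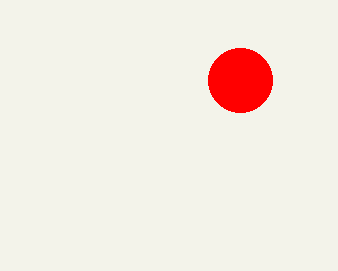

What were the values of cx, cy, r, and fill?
cx = 240, cy = 80, r = 32, fill = 'red'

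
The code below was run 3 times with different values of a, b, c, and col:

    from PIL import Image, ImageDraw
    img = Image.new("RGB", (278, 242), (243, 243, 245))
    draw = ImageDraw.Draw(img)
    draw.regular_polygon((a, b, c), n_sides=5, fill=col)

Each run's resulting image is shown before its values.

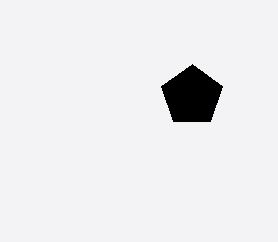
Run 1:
a = 192, b = 96, c = 32, col = 'black'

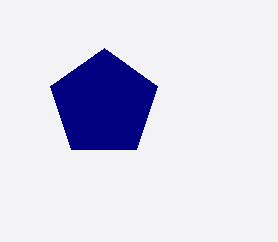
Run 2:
a = 104
b = 104
c = 56
col = 'navy'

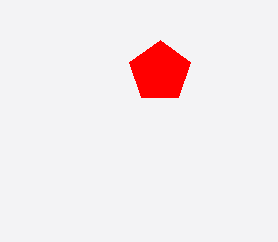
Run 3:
a = 160; b = 72; c = 32; col = 'red'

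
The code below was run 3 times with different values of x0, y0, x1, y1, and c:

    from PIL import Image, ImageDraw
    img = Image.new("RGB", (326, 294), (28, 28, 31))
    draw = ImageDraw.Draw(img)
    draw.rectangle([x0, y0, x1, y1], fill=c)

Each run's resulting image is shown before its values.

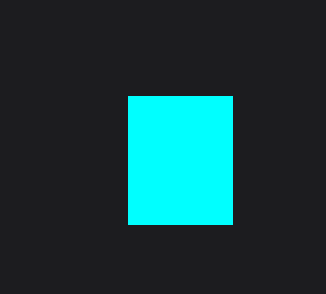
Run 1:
x0 = 128, y0 = 96, x1 = 232, y1 = 224, c = 'cyan'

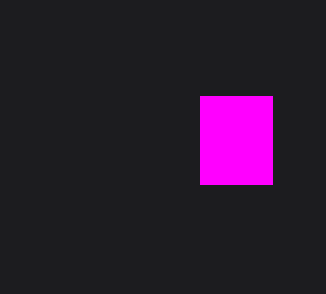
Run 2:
x0 = 200; y0 = 96; x1 = 272; y1 = 184; c = 'magenta'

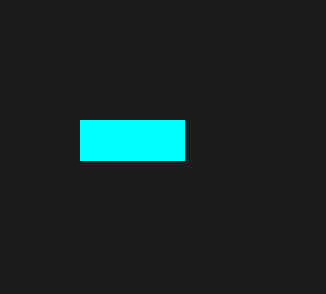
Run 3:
x0 = 80; y0 = 120; x1 = 184; y1 = 160; c = 'cyan'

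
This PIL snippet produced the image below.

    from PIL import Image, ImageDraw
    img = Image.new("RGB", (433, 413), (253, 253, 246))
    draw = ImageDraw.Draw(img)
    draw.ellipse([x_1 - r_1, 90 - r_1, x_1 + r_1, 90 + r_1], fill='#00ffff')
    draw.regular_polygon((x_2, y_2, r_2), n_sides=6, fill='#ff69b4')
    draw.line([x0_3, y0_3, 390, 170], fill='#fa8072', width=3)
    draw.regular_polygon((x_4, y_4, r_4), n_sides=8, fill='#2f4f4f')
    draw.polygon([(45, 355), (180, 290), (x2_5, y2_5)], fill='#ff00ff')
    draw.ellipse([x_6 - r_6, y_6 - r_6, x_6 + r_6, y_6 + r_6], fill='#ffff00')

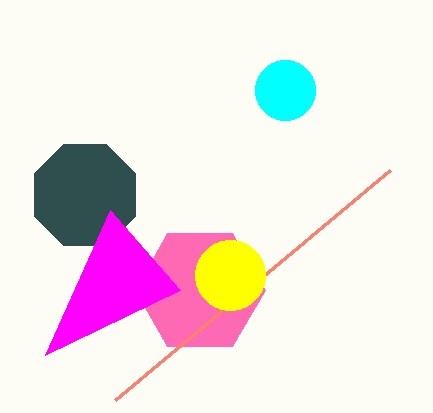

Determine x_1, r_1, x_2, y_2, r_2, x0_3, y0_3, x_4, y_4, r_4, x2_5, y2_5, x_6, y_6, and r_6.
x_1 = 285, r_1 = 30, x_2 = 200, y_2 = 290, r_2 = 65, x0_3 = 115, y0_3 = 400, x_4 = 85, y_4 = 195, r_4 = 55, x2_5 = 110, y2_5 = 210, x_6 = 230, y_6 = 275, r_6 = 35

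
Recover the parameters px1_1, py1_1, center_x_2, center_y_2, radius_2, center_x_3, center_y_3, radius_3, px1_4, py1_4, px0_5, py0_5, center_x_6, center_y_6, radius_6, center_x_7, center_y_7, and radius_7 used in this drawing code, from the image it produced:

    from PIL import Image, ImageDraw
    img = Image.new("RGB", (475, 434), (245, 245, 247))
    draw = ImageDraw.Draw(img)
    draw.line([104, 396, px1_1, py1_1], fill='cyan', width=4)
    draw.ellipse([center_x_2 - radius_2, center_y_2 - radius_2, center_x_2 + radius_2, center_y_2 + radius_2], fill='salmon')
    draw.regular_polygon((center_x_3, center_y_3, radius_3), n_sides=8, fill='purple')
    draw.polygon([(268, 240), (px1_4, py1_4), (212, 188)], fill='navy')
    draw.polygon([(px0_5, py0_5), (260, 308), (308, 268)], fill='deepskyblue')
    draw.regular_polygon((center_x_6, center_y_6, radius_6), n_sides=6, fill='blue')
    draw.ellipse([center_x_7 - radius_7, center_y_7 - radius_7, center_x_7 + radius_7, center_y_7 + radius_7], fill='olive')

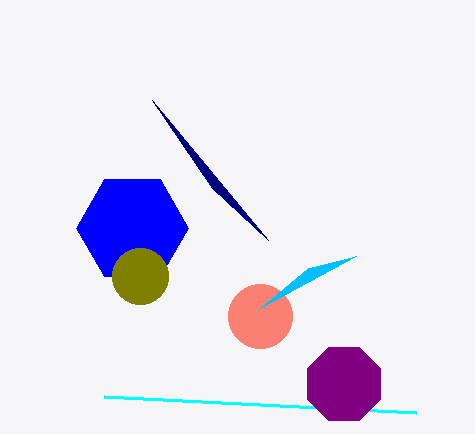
px1_1 = 416; py1_1 = 412; center_x_2 = 260; center_y_2 = 316; radius_2 = 32; center_x_3 = 344; center_y_3 = 384; radius_3 = 40; px1_4 = 152; py1_4 = 100; px0_5 = 356; py0_5 = 256; center_x_6 = 132; center_y_6 = 228; radius_6 = 56; center_x_7 = 140; center_y_7 = 276; radius_7 = 28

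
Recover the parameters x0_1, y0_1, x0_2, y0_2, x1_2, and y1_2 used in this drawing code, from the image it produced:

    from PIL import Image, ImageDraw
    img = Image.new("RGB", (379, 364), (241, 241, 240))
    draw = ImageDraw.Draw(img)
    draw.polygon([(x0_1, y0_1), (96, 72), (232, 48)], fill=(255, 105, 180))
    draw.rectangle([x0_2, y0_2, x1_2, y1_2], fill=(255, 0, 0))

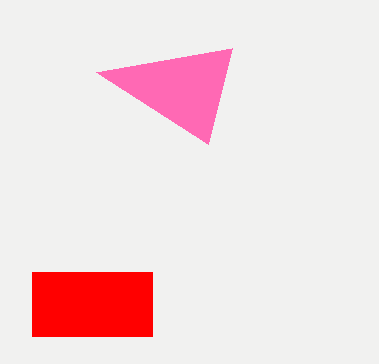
x0_1 = 208
y0_1 = 144
x0_2 = 32
y0_2 = 272
x1_2 = 152
y1_2 = 336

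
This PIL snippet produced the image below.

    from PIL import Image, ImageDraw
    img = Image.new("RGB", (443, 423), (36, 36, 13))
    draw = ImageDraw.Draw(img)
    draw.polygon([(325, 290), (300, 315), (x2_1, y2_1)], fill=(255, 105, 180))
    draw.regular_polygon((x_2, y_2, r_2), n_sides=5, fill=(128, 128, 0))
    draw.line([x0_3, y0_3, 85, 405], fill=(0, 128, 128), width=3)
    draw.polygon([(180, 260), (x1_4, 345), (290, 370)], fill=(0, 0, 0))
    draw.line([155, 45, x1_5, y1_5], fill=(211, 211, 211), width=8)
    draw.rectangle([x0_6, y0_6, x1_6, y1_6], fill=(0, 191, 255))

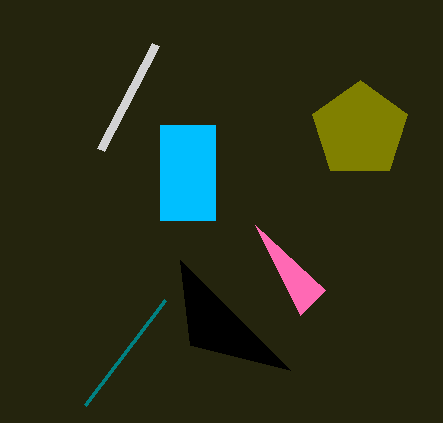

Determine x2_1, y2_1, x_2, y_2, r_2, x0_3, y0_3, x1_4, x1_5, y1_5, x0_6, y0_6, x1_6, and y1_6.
x2_1 = 255; y2_1 = 225; x_2 = 360; y_2 = 130; r_2 = 50; x0_3 = 165; y0_3 = 300; x1_4 = 190; x1_5 = 100; y1_5 = 150; x0_6 = 160; y0_6 = 125; x1_6 = 215; y1_6 = 220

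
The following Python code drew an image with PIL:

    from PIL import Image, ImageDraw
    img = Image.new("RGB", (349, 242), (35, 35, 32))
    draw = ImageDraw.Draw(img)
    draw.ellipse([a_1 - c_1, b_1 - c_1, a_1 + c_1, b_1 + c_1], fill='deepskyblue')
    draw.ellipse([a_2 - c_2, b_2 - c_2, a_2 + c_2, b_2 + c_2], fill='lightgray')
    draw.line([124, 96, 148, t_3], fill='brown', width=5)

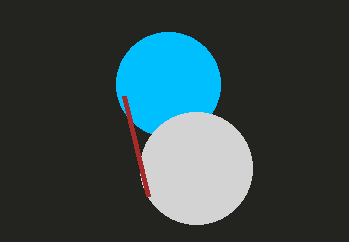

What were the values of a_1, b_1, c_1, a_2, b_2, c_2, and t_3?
a_1 = 168; b_1 = 84; c_1 = 52; a_2 = 196; b_2 = 168; c_2 = 56; t_3 = 196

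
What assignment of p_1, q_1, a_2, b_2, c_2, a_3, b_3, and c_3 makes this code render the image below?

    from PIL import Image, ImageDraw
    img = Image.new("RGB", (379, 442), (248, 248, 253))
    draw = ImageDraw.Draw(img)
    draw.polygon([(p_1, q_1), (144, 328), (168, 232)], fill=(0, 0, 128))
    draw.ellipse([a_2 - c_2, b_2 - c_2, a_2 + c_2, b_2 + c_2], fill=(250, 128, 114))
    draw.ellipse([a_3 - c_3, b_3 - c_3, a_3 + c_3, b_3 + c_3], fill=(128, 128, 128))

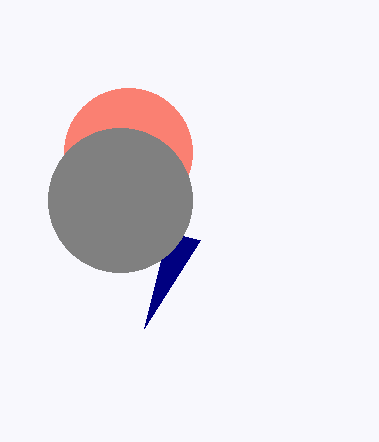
p_1 = 200; q_1 = 240; a_2 = 128; b_2 = 152; c_2 = 64; a_3 = 120; b_3 = 200; c_3 = 72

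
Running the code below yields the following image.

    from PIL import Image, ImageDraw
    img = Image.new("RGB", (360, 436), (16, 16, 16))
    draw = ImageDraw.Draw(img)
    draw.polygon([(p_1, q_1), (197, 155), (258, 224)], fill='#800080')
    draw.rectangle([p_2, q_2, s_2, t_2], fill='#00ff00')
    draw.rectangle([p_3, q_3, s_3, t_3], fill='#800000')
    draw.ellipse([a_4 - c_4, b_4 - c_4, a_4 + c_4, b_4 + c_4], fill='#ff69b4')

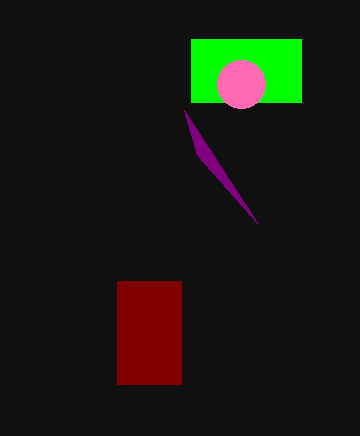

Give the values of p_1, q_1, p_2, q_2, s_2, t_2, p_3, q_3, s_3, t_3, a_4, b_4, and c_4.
p_1 = 184, q_1 = 110, p_2 = 191, q_2 = 39, s_2 = 301, t_2 = 102, p_3 = 117, q_3 = 281, s_3 = 181, t_3 = 384, a_4 = 241, b_4 = 84, c_4 = 24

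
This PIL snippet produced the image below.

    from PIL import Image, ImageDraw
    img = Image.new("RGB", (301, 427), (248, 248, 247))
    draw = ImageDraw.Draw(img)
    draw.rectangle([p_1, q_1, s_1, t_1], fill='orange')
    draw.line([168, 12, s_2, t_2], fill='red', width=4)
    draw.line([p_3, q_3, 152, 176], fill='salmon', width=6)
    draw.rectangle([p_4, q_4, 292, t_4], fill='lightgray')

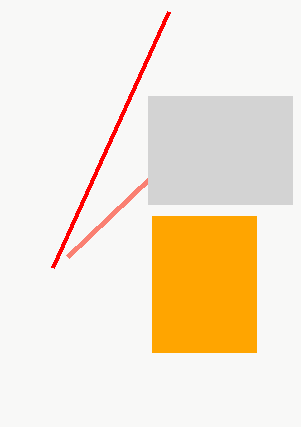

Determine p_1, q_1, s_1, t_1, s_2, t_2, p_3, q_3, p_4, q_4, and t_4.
p_1 = 152; q_1 = 216; s_1 = 256; t_1 = 352; s_2 = 52; t_2 = 268; p_3 = 68; q_3 = 256; p_4 = 148; q_4 = 96; t_4 = 204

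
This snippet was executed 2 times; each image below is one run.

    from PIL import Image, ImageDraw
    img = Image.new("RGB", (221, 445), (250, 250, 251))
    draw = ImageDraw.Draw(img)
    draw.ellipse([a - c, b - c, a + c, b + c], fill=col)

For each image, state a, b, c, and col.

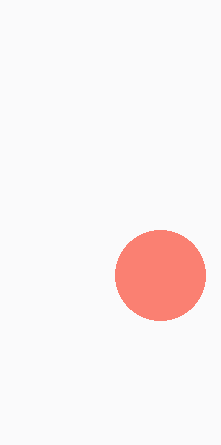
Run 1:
a = 160; b = 275; c = 45; col = 'salmon'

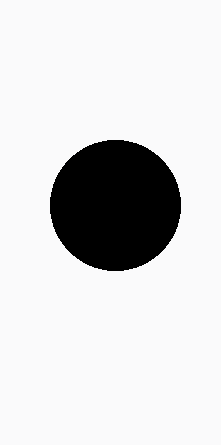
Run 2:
a = 115; b = 205; c = 65; col = 'black'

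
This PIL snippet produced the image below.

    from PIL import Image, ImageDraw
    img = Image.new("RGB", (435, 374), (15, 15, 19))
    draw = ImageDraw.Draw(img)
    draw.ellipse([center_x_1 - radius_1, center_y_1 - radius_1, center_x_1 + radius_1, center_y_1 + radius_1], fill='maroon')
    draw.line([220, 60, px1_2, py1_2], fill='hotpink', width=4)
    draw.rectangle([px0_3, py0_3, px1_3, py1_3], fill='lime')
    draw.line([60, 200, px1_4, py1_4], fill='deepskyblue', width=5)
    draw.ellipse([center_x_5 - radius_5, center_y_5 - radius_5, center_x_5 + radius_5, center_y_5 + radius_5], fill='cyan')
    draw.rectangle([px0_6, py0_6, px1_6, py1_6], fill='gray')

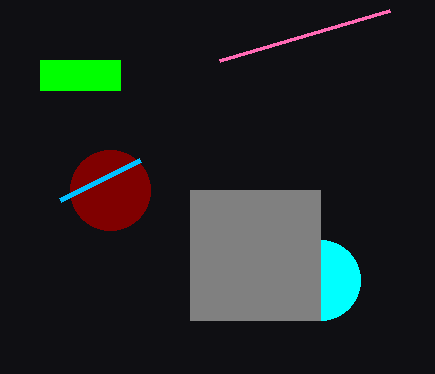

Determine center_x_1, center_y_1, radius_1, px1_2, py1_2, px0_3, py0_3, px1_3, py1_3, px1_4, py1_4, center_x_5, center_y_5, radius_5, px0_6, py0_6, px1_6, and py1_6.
center_x_1 = 110, center_y_1 = 190, radius_1 = 40, px1_2 = 390, py1_2 = 10, px0_3 = 40, py0_3 = 60, px1_3 = 120, py1_3 = 90, px1_4 = 140, py1_4 = 160, center_x_5 = 320, center_y_5 = 280, radius_5 = 40, px0_6 = 190, py0_6 = 190, px1_6 = 320, py1_6 = 320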